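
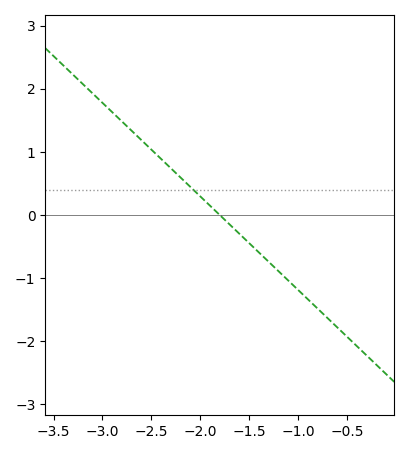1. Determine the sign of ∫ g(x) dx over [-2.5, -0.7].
negative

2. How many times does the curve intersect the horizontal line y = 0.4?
1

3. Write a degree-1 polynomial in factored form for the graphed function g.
y = -1.48(x + 1.8)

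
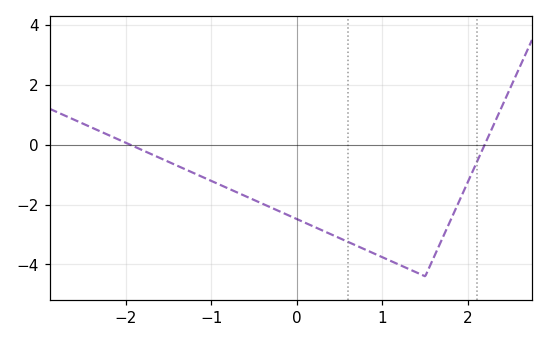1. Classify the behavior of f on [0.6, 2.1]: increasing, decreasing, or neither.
neither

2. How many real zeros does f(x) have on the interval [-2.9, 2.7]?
2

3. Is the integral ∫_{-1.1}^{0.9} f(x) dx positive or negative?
negative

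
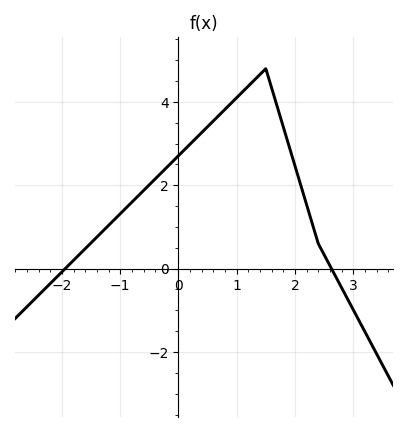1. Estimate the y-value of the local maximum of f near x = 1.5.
4.8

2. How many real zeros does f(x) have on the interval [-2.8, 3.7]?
2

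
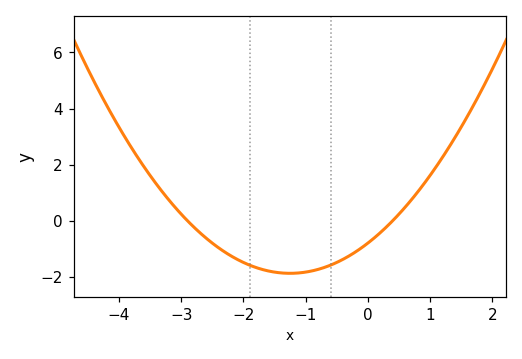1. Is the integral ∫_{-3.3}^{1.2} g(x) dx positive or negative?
negative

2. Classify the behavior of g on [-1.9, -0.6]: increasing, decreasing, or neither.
neither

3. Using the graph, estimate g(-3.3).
1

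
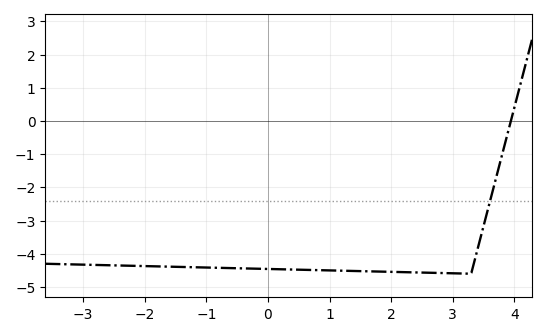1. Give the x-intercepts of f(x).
4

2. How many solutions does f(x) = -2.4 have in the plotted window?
1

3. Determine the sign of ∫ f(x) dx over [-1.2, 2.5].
negative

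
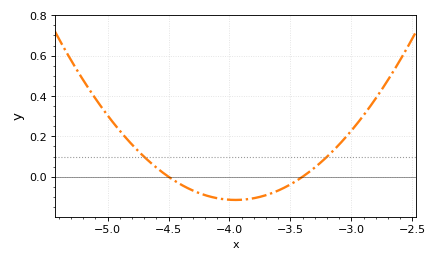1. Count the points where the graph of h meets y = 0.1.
2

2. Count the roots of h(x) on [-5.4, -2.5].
2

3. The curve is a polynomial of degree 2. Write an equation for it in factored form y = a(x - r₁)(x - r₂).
y = 0.38(x + 4.5)(x + 3.4)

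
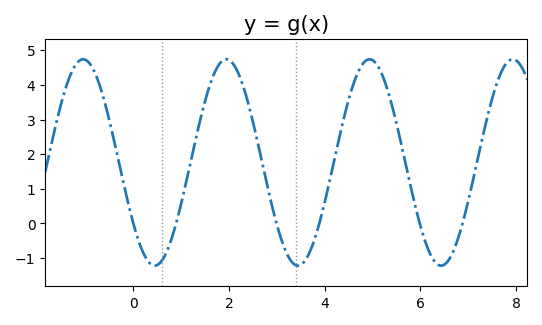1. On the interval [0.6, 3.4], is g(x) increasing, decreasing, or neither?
neither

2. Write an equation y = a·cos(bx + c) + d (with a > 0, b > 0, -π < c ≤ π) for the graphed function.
y = 2.98cos(2.1x + 2.2) + 1.76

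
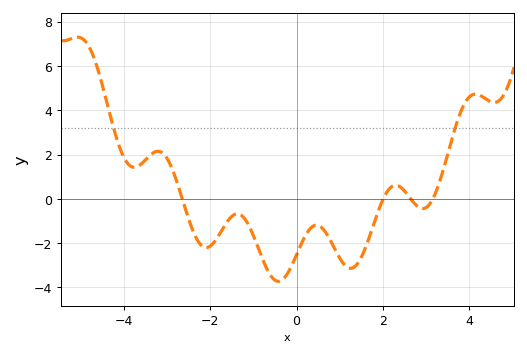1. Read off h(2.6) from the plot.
0.113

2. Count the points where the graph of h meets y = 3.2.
2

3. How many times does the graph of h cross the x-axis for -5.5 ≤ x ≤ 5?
4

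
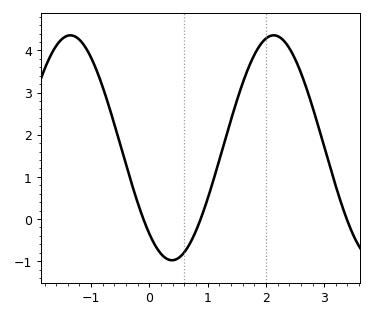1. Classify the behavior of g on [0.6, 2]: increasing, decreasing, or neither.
increasing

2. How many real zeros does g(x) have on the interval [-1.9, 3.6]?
3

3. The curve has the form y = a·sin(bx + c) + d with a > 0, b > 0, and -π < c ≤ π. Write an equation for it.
y = 2.67sin(1.8x - 2.27) + 1.69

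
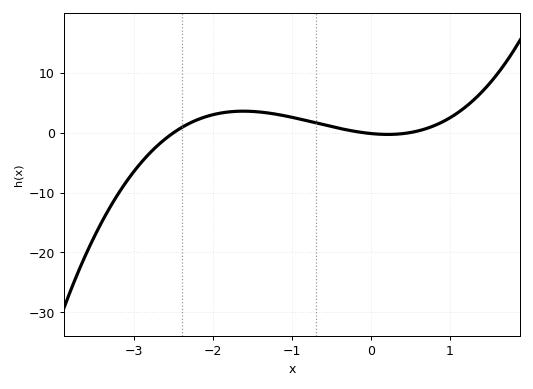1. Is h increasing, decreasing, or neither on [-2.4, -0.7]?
neither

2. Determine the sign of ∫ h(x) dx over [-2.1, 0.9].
positive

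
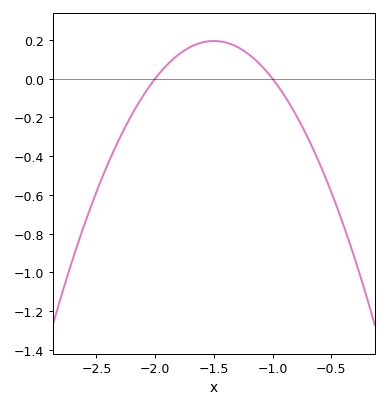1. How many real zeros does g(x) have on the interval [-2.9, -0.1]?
2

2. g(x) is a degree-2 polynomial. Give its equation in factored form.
y = -0.78(x + 2)(x + 1)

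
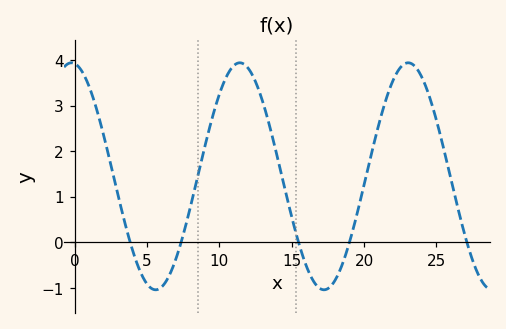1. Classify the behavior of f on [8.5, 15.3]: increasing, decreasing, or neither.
neither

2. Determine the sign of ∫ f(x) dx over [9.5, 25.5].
positive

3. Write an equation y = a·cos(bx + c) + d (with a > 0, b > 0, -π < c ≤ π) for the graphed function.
y = 2.49cos(0.54x + 0.12) + 1.45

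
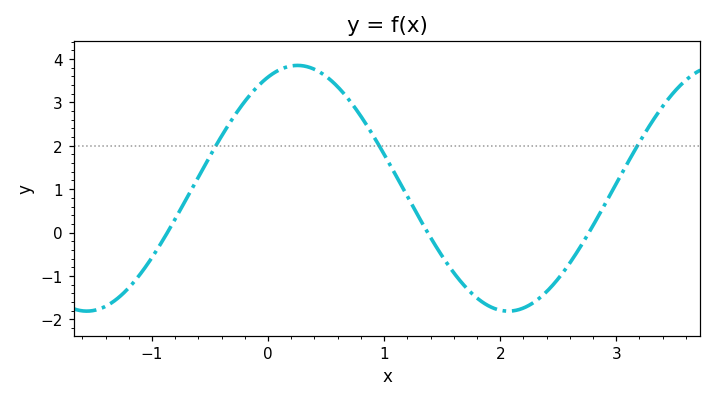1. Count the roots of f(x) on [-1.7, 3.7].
3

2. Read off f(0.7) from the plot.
3.05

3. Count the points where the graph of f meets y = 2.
3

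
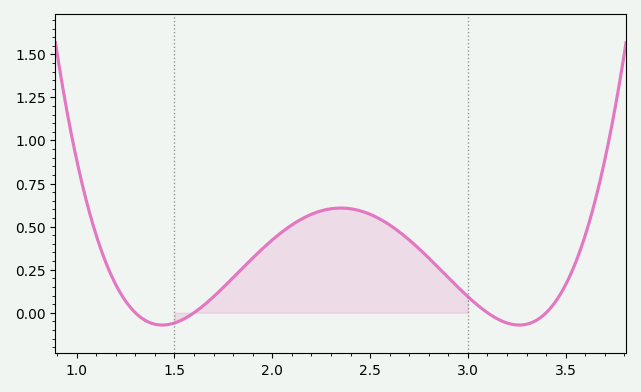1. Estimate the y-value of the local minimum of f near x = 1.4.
-0.071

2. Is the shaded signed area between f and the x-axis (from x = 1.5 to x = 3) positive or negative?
positive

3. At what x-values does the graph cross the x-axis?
1.3, 1.6, 3.1, 3.4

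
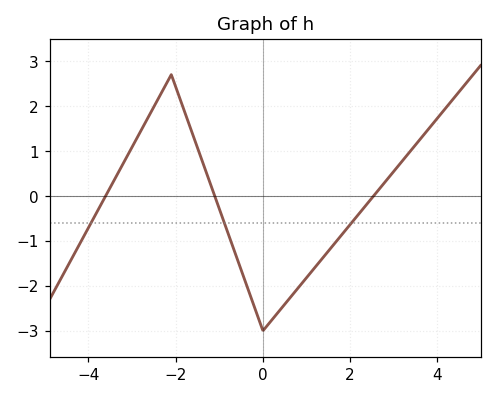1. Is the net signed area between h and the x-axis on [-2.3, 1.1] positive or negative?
negative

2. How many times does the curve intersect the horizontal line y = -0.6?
3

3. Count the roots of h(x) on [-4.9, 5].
3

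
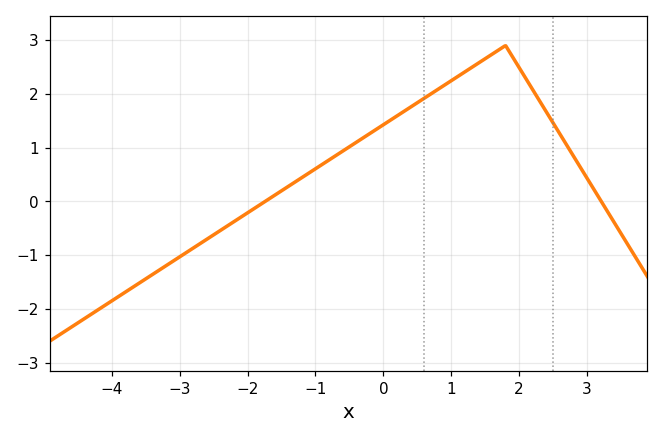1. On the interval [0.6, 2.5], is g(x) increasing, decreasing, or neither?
neither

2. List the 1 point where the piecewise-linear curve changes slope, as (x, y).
(1.8, 2.9)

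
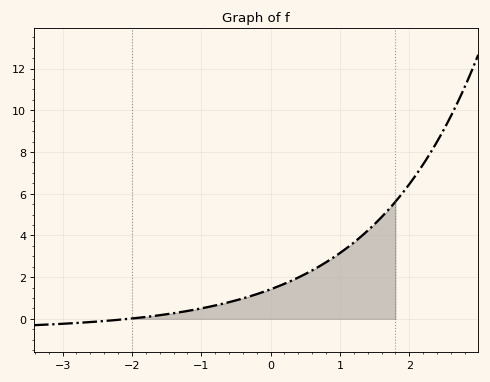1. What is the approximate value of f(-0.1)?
1.3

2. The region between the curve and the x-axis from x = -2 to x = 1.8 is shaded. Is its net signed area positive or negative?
positive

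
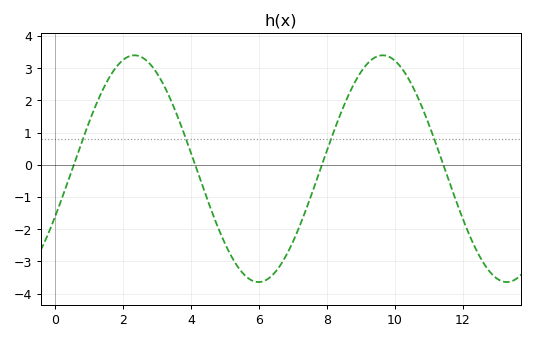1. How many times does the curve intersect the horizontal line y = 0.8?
4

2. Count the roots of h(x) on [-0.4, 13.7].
4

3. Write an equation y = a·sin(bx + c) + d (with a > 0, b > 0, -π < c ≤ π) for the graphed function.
y = 3.52sin(0.86x - 0.44) - 0.12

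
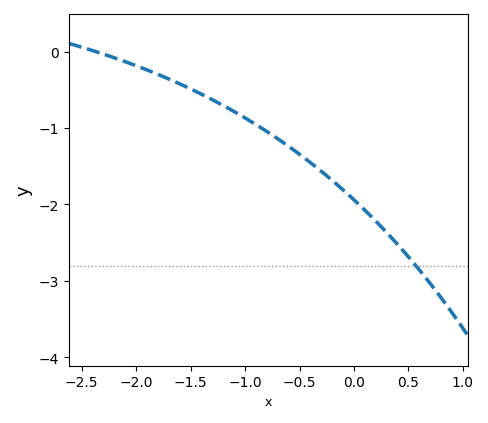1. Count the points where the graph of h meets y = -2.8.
1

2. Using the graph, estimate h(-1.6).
-0.4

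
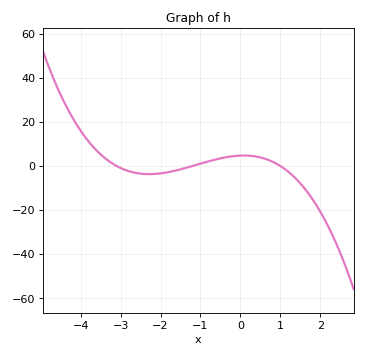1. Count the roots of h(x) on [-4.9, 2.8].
3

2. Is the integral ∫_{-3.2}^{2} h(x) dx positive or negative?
negative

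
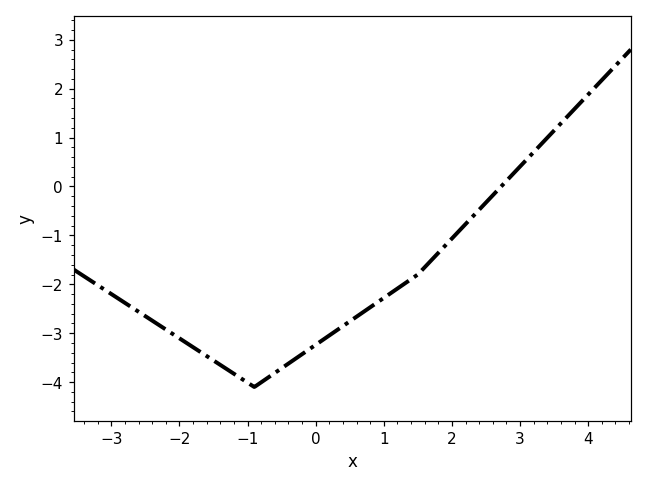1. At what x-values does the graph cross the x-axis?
2.72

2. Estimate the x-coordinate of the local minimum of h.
-0.901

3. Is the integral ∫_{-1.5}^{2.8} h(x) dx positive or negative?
negative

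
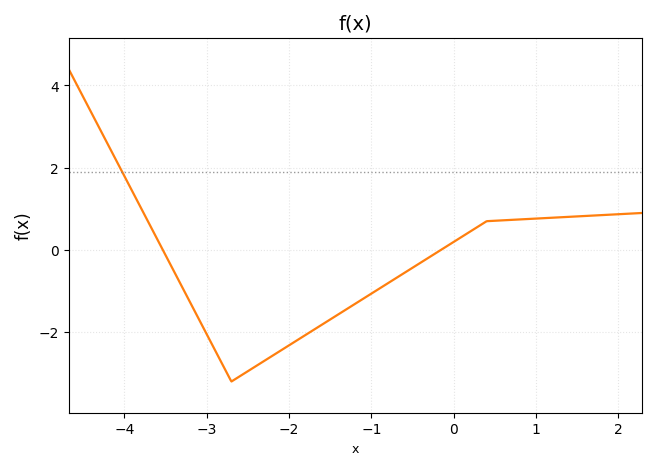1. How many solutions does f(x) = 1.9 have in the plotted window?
1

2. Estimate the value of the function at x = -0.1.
0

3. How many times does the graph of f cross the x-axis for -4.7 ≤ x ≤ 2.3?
2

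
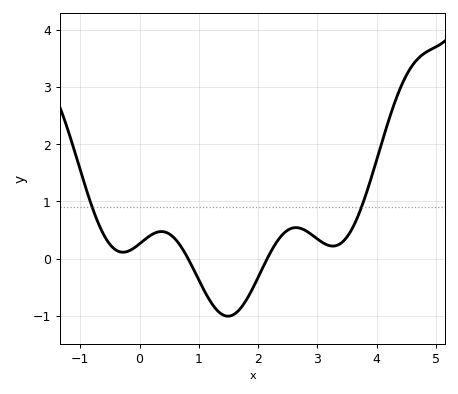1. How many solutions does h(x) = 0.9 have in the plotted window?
2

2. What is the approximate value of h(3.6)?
0.552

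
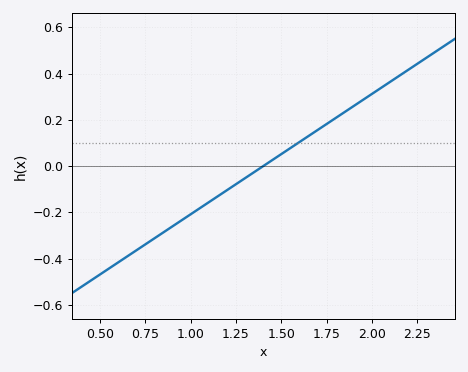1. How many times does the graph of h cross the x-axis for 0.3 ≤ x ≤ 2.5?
1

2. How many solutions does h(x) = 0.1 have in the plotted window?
1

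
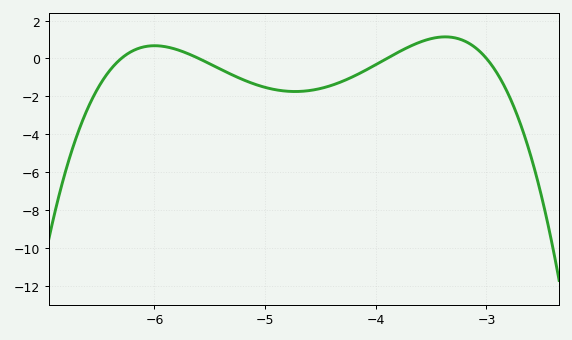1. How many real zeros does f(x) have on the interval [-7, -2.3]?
4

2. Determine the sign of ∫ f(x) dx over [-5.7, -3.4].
negative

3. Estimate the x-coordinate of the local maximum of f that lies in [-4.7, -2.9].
-3.4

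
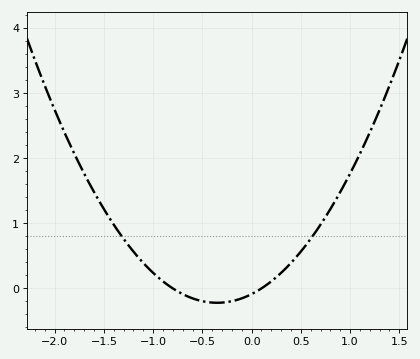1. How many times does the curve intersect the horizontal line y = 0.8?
2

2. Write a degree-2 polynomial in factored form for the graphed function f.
y = 1.09(x + 0.8)(x - 0.1)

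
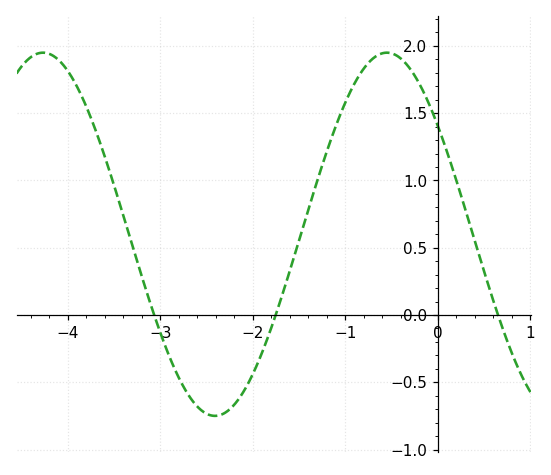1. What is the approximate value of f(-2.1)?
-0.55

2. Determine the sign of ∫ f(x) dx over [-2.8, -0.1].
positive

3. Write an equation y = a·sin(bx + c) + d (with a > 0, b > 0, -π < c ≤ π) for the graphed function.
y = 1.35sin(1.7x + 2.5) + 0.6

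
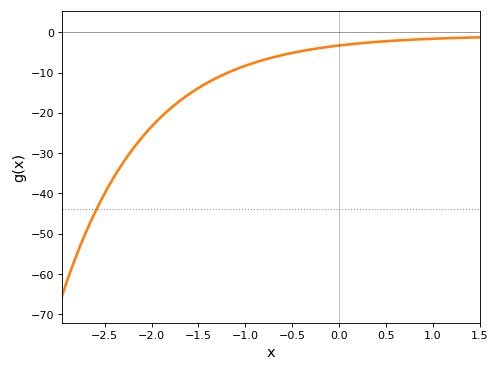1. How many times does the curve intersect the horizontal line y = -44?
1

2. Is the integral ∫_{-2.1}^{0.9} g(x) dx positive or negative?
negative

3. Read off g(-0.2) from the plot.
-4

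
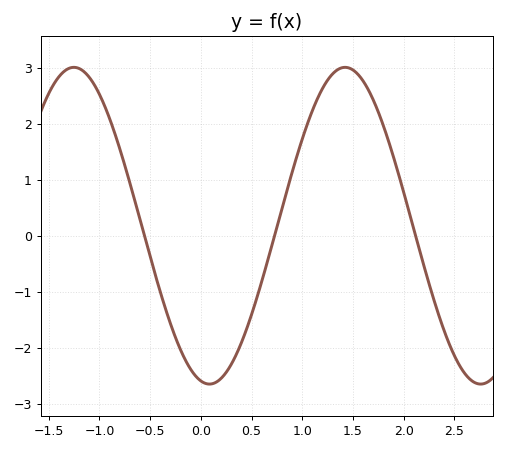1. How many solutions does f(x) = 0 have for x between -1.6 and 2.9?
3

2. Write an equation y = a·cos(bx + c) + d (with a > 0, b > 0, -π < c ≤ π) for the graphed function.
y = 2.83cos(2.4x + 2.9) + 0.18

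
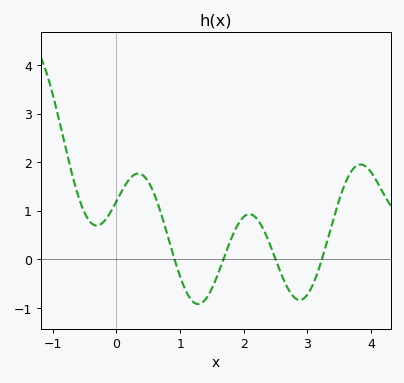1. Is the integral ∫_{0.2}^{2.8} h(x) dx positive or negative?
positive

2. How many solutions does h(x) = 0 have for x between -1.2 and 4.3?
4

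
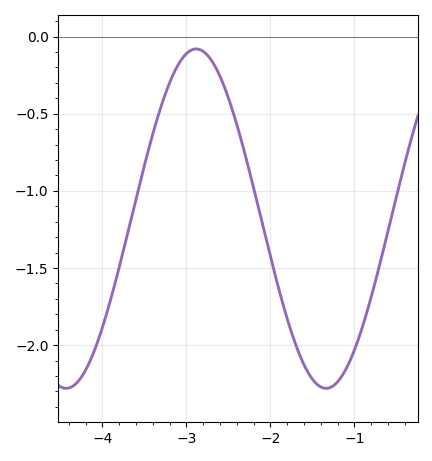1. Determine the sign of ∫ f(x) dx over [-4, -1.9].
negative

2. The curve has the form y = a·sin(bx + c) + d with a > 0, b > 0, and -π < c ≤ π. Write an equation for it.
y = 1.1sin(2.03x + 1.14) - 1.18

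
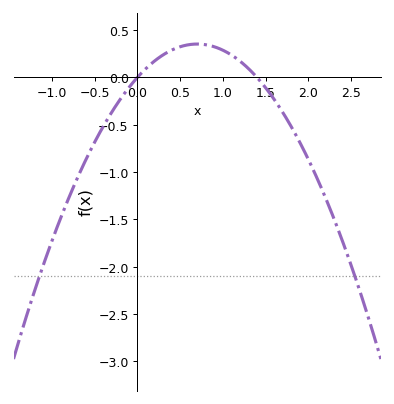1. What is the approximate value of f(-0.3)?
-0.35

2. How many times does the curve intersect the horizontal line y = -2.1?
2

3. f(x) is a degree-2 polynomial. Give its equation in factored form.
y = -0.72(x - 0)(x - 1.4)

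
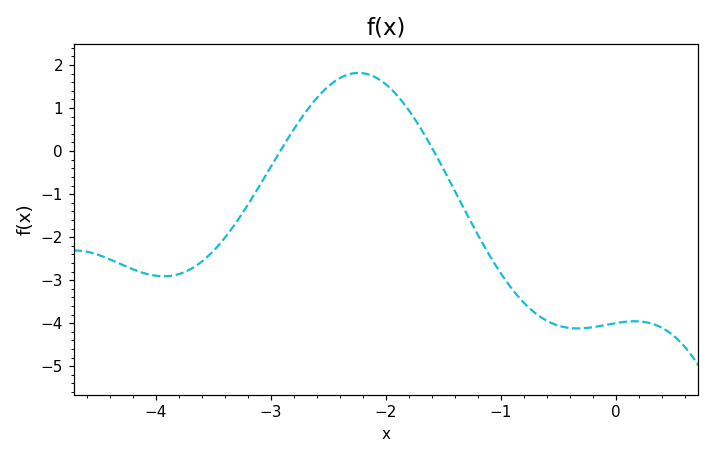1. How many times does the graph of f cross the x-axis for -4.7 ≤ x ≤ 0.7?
2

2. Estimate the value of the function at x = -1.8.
1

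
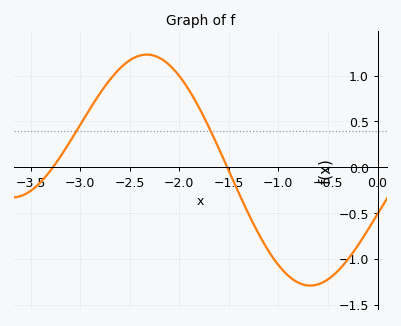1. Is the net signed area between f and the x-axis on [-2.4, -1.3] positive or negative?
positive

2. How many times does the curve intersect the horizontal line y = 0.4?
2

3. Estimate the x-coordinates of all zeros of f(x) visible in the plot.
-3.3, -1.5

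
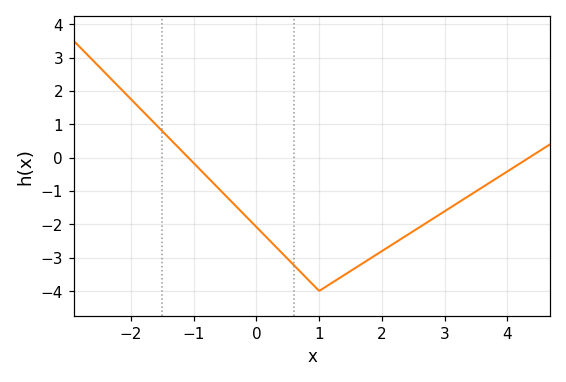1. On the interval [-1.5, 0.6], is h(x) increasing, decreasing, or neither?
decreasing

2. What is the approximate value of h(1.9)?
-2.92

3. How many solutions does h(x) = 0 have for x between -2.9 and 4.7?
2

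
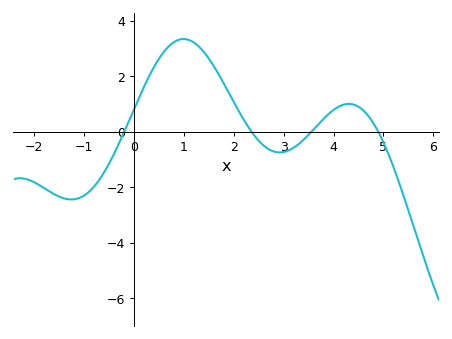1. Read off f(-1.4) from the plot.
-2.4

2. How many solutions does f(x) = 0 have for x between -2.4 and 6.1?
4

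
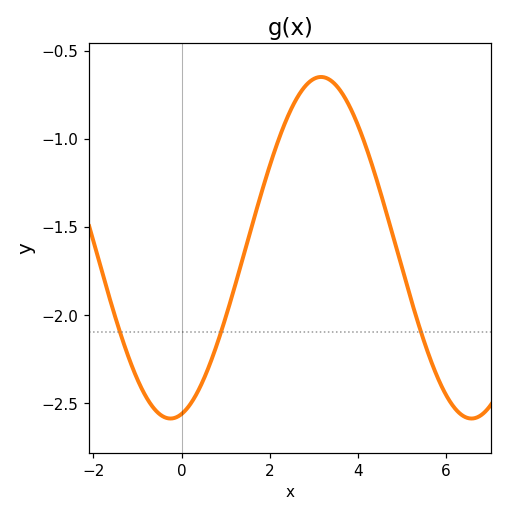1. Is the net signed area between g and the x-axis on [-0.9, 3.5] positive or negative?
negative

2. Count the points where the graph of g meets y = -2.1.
3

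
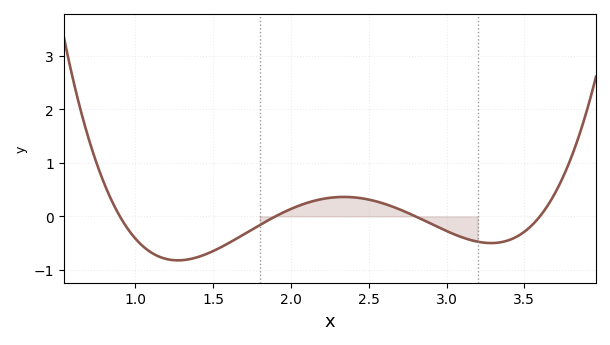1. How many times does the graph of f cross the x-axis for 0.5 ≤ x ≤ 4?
4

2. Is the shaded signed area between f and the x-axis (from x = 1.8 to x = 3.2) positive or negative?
positive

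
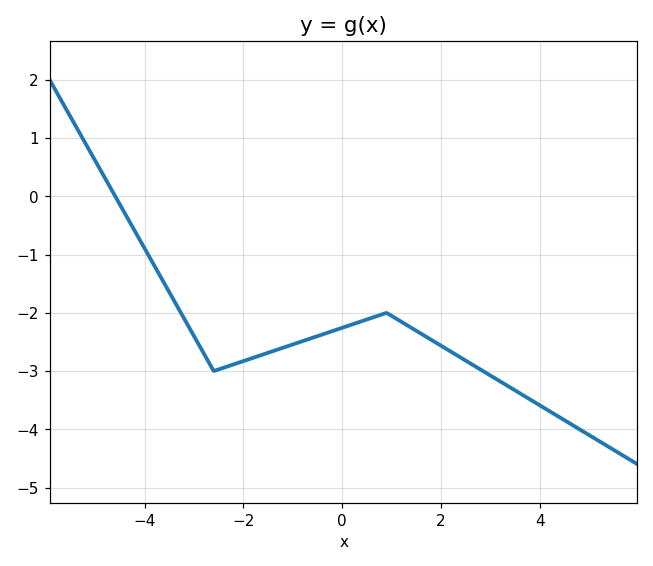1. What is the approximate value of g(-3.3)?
-1.95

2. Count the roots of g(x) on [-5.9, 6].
1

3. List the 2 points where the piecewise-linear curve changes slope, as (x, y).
(-2.6, -3); (0.9, -2)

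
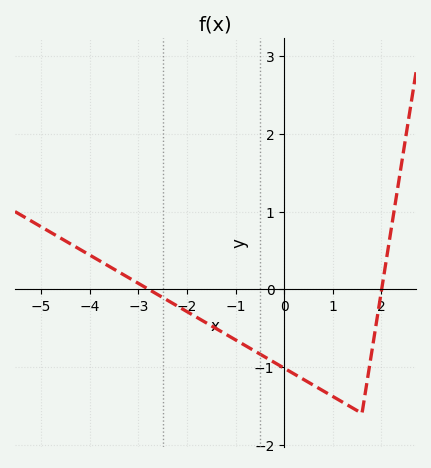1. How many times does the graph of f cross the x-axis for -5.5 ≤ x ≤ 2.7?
2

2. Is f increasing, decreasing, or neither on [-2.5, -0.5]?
decreasing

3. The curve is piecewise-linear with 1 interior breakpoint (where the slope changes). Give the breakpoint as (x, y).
(1.6, -1.6)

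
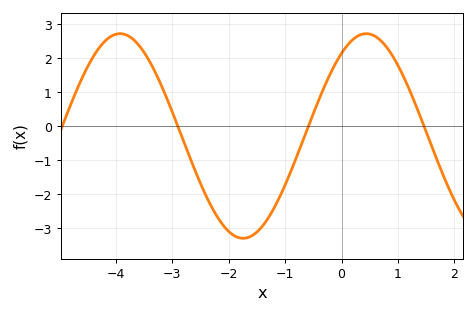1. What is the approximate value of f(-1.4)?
-2.93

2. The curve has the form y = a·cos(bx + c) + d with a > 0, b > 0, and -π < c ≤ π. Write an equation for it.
y = 3.01cos(1.44x - 0.63) - 0.28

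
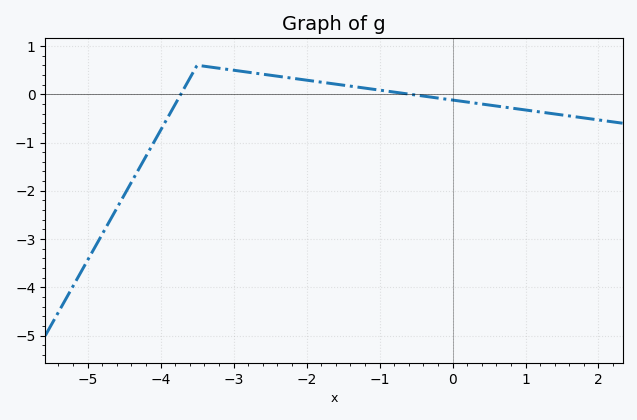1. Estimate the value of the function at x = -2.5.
0.4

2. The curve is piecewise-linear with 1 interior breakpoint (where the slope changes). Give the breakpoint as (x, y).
(-3.5, 0.6)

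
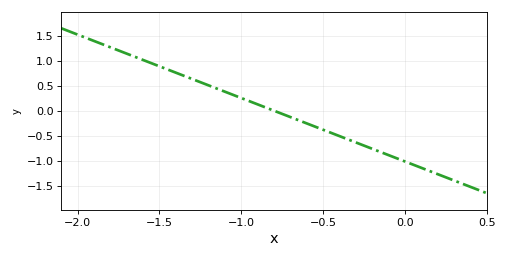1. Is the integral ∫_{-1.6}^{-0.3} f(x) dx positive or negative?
positive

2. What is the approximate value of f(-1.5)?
0.9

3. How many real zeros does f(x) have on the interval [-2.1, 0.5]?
1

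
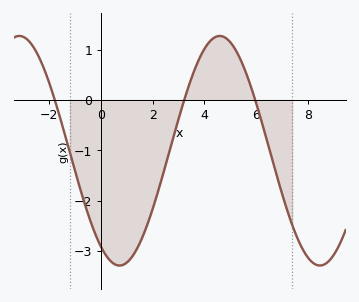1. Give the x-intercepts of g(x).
-1.79, 3.22, 5.97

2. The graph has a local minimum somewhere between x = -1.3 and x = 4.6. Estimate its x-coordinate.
0.715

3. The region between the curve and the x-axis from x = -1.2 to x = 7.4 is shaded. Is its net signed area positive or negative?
negative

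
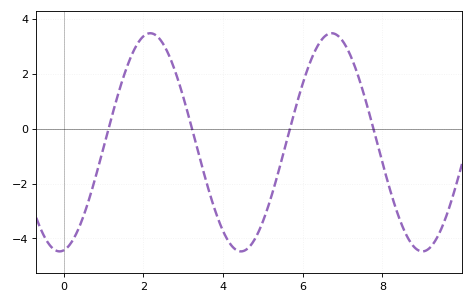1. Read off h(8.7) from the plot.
-4.12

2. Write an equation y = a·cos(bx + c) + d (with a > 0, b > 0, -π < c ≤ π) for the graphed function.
y = 3.97cos(1.38x - 3) - 0.5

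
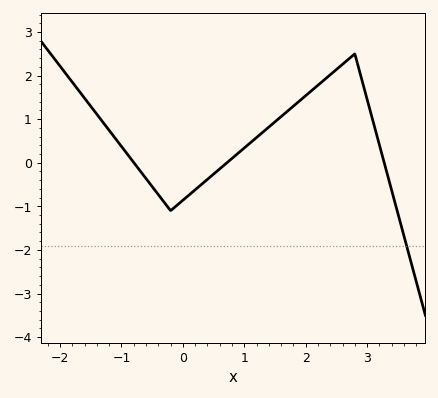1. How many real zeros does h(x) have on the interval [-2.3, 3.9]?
3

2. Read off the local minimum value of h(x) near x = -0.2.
-1.1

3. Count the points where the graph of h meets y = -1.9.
1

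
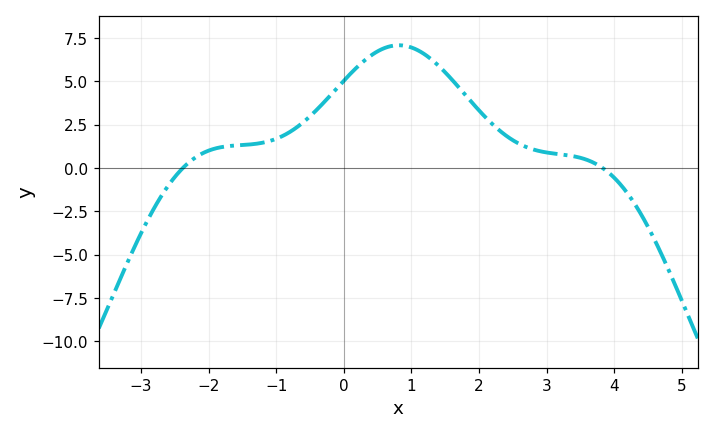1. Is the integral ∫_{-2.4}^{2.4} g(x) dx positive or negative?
positive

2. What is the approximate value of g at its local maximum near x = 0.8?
7.08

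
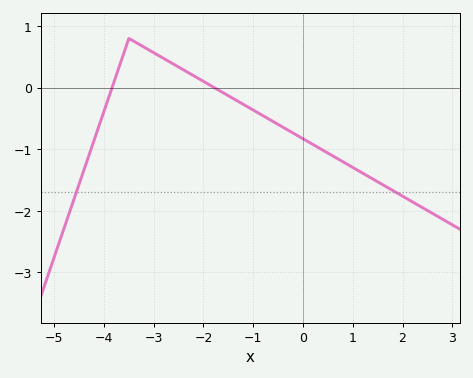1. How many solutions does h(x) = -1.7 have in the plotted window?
2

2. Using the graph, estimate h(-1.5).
-0.1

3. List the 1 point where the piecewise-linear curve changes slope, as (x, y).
(-3.5, 0.8)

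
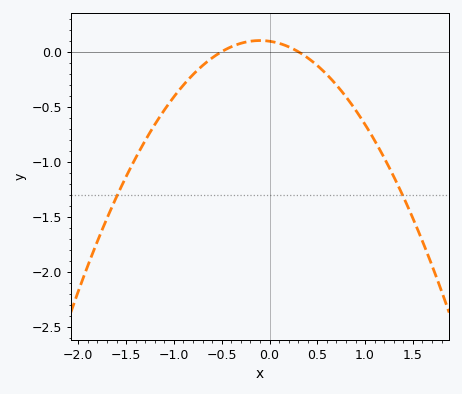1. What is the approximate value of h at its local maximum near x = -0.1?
0.101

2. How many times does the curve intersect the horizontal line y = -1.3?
2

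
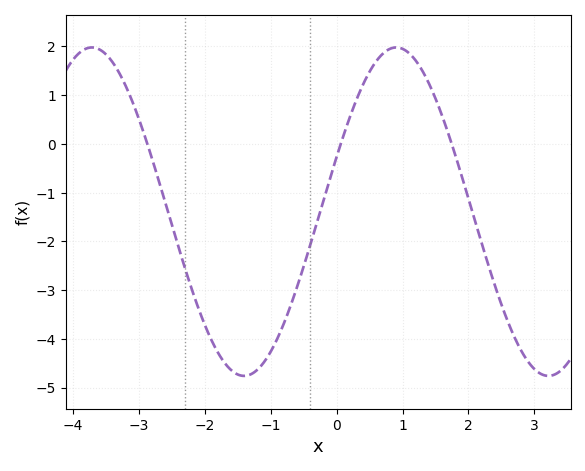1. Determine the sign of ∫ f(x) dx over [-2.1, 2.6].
negative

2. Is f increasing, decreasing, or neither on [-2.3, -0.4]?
neither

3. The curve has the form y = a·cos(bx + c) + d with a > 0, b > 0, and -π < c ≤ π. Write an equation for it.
y = 3.37cos(1.36x - 1.23) - 1.39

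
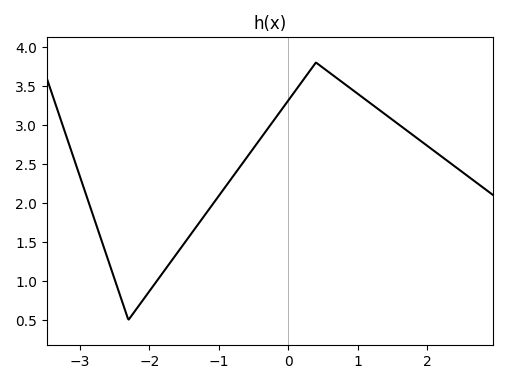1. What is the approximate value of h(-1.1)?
1.95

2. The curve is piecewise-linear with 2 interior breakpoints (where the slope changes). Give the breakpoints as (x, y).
(-2.3, 0.5); (0.4, 3.8)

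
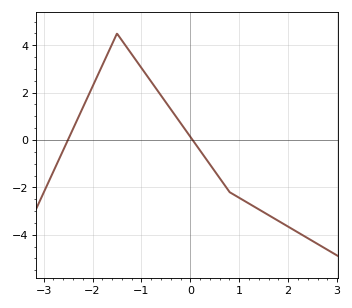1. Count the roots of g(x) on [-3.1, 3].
2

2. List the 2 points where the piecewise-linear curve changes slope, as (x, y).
(-1.5, 4.5); (0.8, -2.2)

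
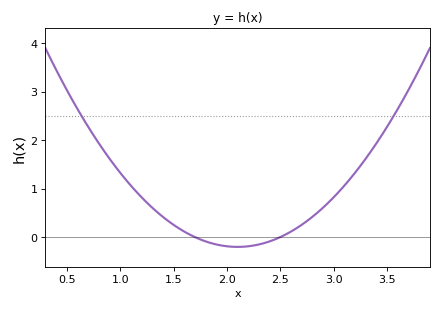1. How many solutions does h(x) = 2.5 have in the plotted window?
2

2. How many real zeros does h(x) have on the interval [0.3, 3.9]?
2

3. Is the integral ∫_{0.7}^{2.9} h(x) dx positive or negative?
positive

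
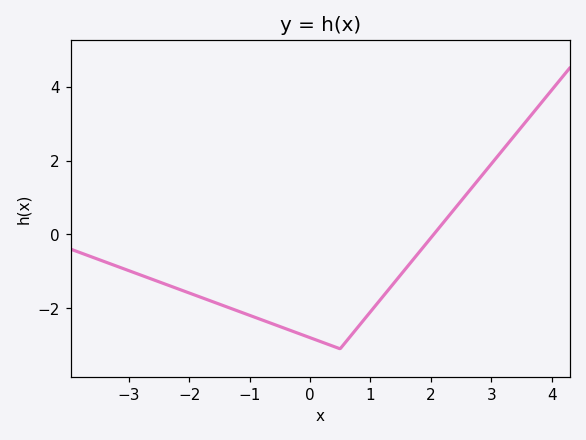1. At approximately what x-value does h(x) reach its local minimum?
0.499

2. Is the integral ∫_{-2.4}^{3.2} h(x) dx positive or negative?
negative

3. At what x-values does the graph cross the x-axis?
2.05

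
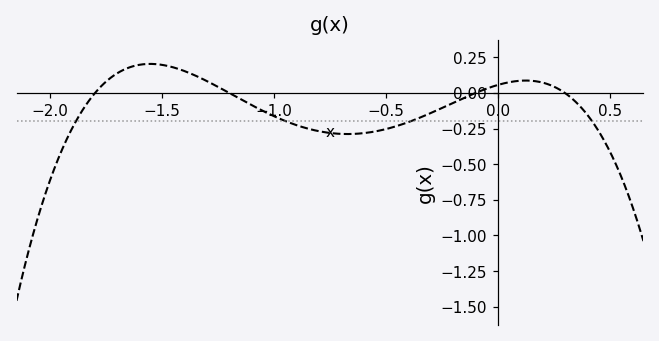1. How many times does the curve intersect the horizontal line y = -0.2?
4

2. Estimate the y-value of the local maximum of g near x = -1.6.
0.204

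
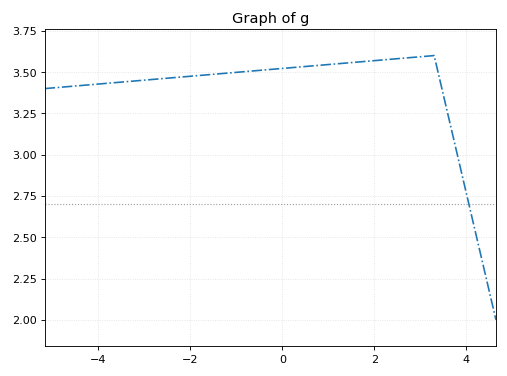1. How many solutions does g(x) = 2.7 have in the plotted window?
1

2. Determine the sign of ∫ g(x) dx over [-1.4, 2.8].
positive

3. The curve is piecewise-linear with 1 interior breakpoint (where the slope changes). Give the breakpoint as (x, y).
(3.3, 3.6)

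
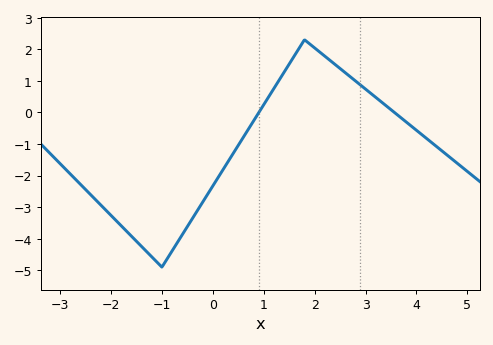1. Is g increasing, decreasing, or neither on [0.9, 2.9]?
neither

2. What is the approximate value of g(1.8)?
2.3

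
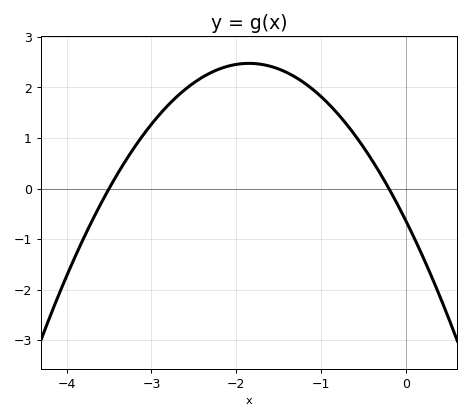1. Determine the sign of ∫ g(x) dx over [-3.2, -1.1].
positive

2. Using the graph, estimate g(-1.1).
1.97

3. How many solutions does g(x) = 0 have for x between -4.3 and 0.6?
2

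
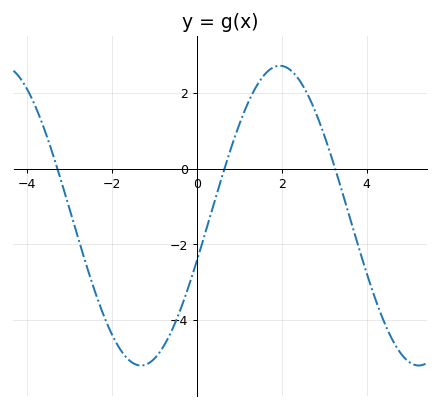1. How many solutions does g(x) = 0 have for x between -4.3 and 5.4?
3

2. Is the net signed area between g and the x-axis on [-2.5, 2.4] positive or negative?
negative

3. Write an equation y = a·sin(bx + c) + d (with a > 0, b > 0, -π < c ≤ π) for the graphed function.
y = 3.96sin(0.96x - 0.302) - 1.24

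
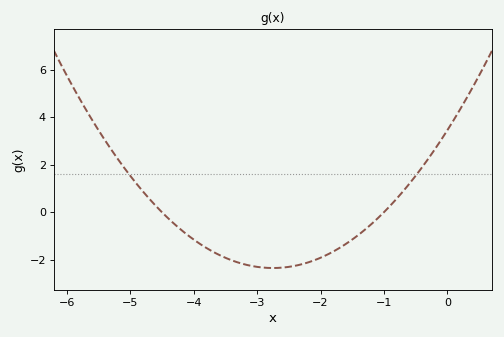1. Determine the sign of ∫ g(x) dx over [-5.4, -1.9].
negative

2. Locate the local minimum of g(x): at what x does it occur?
-2.75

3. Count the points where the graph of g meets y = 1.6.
2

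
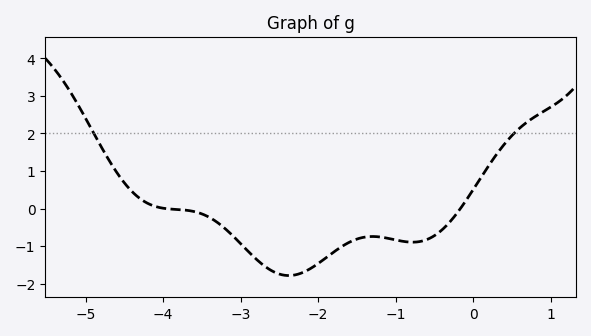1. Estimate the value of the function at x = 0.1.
0.824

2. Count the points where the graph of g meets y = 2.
2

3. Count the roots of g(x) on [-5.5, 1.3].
2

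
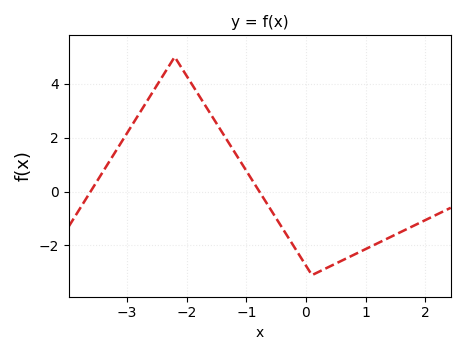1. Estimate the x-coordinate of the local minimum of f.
0.1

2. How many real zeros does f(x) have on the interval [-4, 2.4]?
2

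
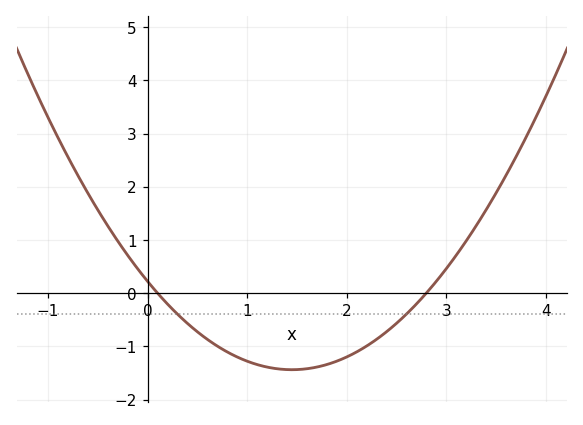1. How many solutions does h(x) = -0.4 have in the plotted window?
2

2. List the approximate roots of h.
0.1, 2.8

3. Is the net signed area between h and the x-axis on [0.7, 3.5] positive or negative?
negative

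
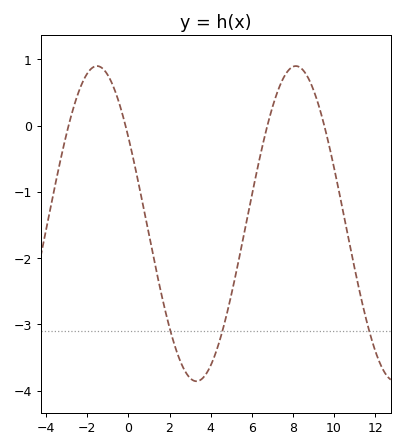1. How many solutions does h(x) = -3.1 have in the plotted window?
3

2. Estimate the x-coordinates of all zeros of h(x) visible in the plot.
-2.91, -0.14, 6.76, 9.53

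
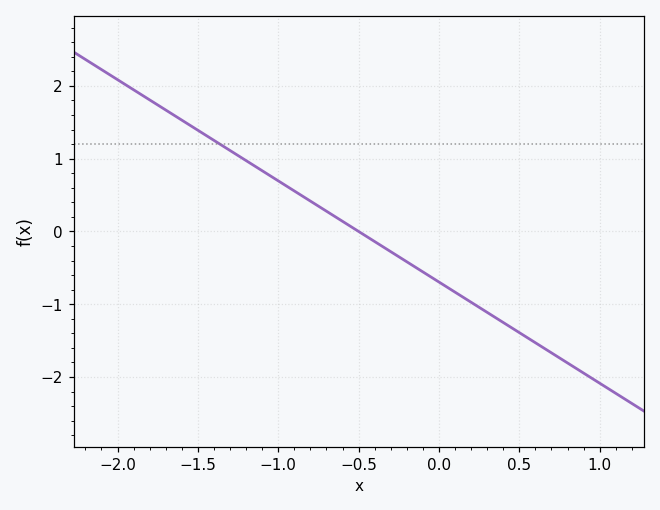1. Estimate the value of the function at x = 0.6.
-1.5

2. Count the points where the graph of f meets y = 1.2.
1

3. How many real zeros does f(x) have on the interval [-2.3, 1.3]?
1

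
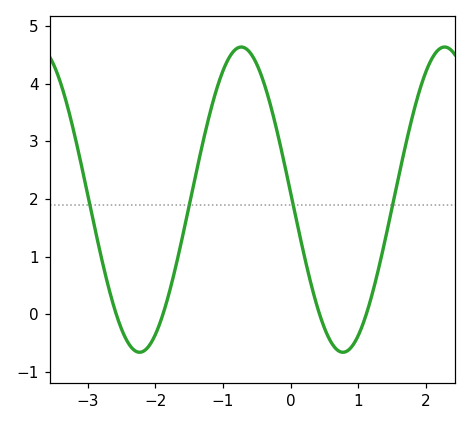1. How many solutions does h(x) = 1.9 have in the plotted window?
4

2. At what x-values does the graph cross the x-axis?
-2.58, -1.89, 0.43, 1.12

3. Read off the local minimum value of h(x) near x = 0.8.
-0.66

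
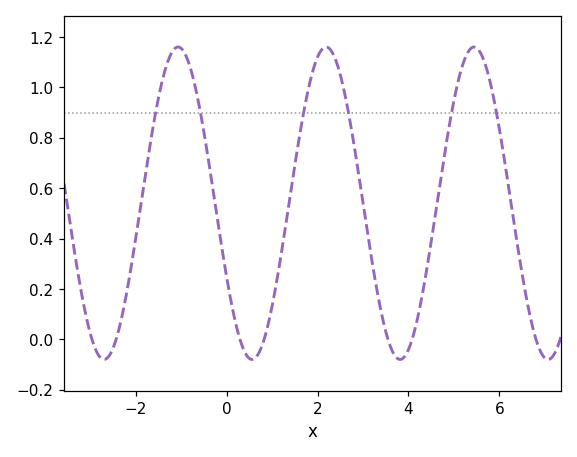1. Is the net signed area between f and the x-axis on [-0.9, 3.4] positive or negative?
positive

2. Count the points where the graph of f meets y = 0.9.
6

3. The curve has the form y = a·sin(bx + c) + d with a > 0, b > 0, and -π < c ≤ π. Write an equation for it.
y = 0.62sin(1.9x - 2.6) + 0.54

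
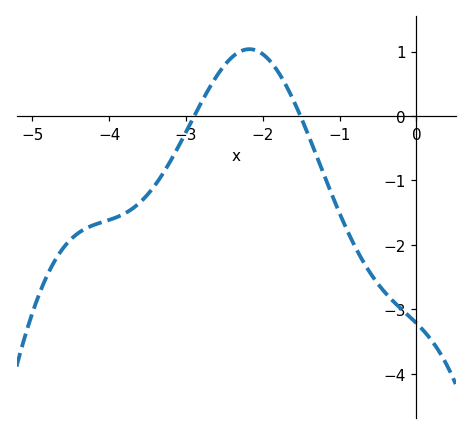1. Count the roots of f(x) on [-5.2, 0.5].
2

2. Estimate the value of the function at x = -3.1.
-0.5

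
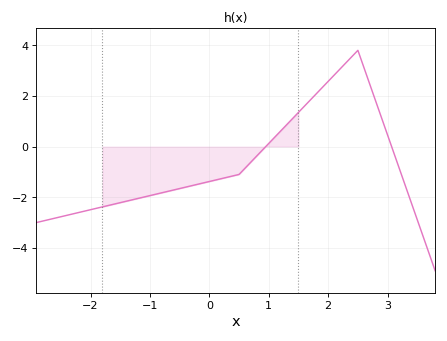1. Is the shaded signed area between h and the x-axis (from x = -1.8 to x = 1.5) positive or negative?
negative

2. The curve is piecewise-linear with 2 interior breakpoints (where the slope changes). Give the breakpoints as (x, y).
(0.5, -1.1); (2.5, 3.8)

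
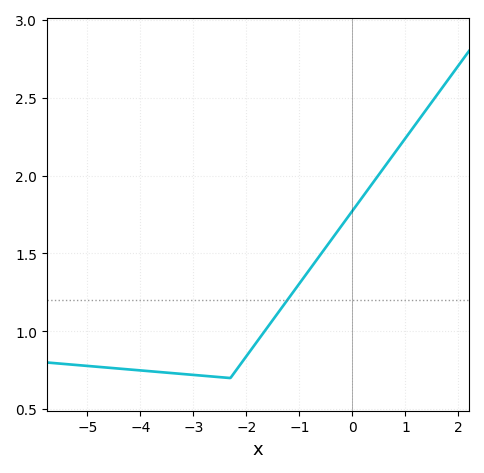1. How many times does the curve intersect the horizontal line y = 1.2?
1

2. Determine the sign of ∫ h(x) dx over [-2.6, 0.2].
positive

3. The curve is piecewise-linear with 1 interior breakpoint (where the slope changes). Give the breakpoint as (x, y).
(-2.3, 0.7)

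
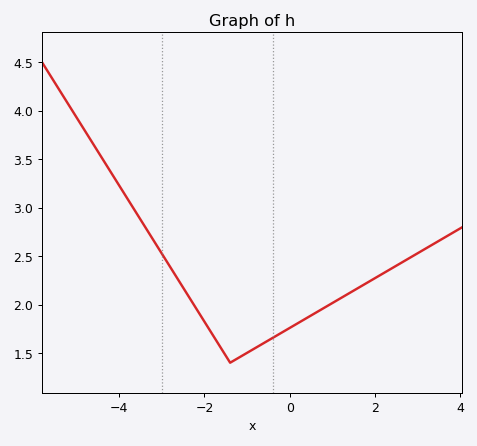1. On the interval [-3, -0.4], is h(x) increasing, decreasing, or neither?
neither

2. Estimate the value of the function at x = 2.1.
2.3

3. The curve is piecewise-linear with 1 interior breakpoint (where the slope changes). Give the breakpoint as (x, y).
(-1.4, 1.4)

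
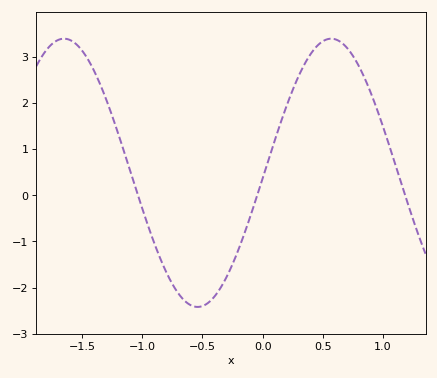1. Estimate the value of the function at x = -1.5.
3.1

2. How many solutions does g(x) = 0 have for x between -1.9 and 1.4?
3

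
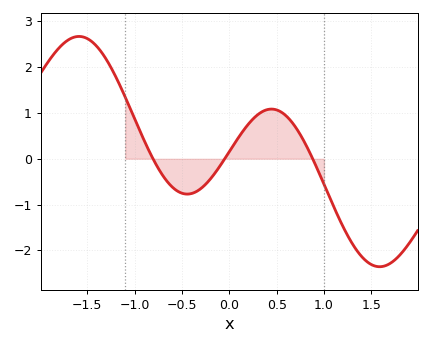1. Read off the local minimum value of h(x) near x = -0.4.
-0.8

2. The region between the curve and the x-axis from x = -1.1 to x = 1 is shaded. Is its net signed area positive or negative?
positive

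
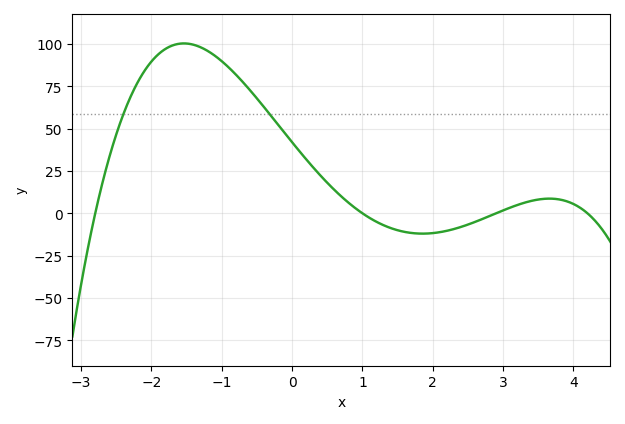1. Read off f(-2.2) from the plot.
78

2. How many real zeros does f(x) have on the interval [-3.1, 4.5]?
4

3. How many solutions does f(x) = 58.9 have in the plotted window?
2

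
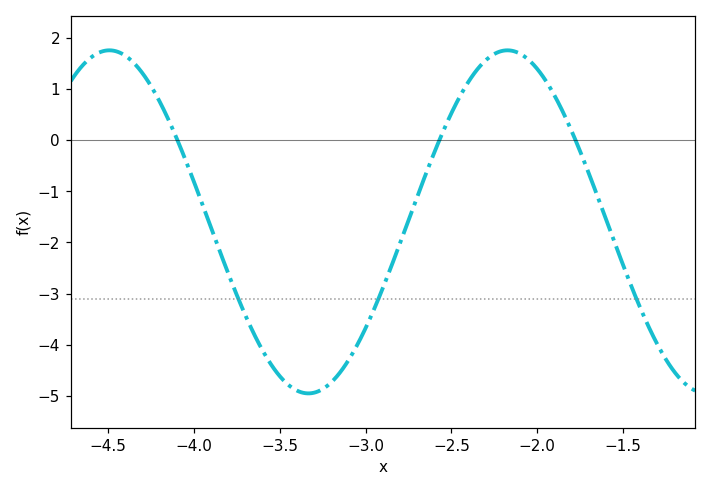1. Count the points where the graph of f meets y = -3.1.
3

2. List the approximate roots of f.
-4.1, -2.57, -1.78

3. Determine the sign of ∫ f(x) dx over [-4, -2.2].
negative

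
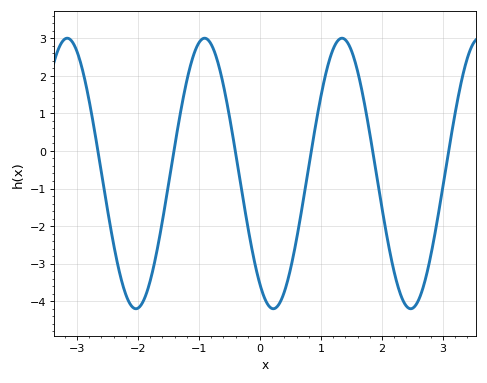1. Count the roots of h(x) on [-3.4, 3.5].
6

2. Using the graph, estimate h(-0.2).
-2.01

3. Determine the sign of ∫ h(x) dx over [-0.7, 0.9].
negative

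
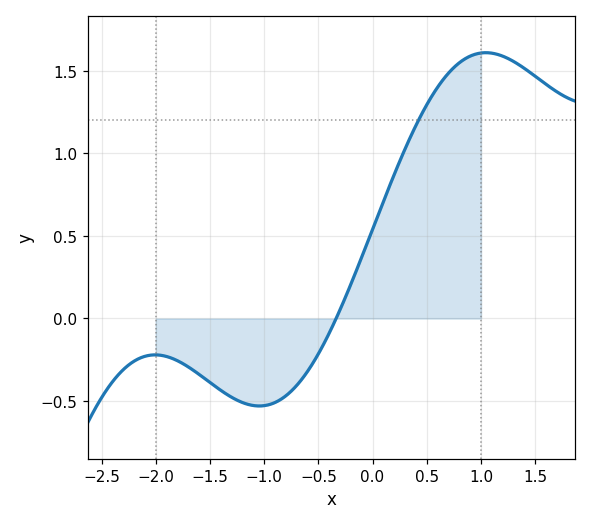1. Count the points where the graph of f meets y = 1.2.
1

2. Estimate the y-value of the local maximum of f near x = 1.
1.6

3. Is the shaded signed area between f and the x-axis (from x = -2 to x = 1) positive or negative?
positive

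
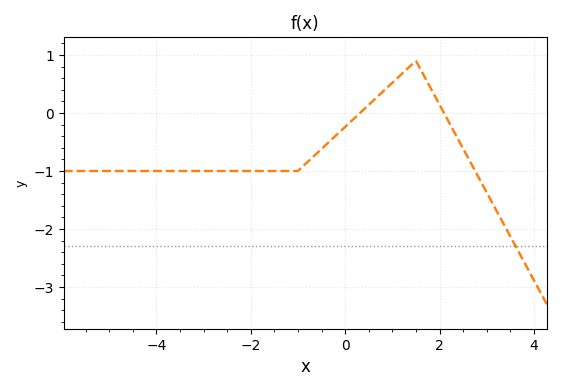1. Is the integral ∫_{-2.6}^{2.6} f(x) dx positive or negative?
negative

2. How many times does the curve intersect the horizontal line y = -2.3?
1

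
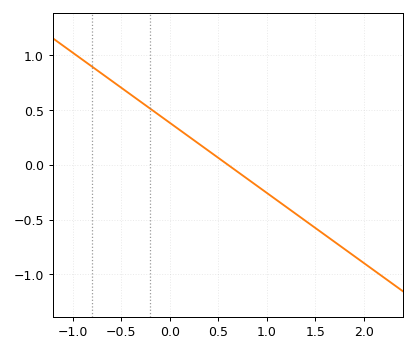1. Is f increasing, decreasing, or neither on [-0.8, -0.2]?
decreasing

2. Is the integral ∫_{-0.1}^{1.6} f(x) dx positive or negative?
negative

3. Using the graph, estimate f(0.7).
-0.05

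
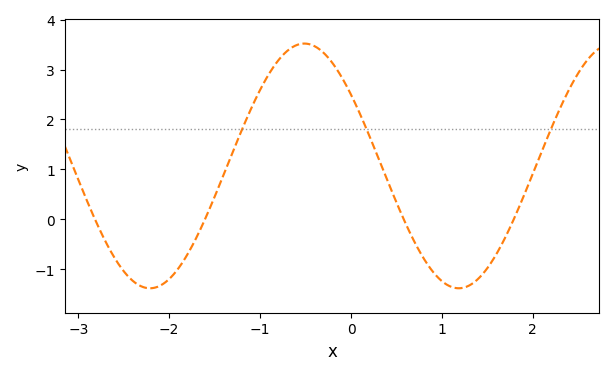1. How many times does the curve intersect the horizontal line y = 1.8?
3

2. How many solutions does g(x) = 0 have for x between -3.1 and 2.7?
4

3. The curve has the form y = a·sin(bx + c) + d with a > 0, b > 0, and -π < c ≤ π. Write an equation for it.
y = 2.45sin(1.9x + 2.5) + 1.07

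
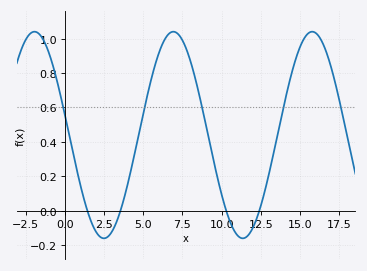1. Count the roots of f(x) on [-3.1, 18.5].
4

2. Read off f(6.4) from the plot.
1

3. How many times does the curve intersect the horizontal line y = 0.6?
5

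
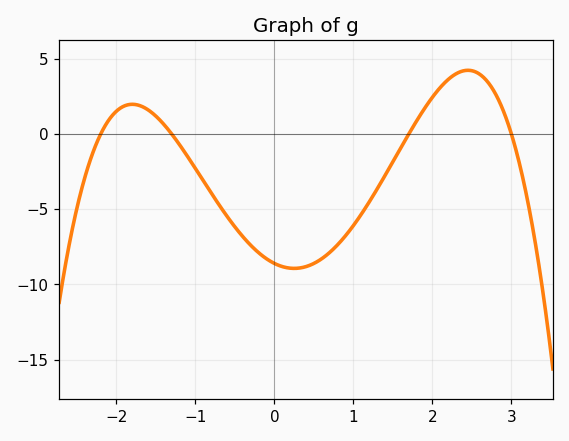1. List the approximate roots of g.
-2.2, -1.3, 1.7, 3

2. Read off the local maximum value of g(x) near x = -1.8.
1.98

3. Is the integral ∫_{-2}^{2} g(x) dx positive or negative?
negative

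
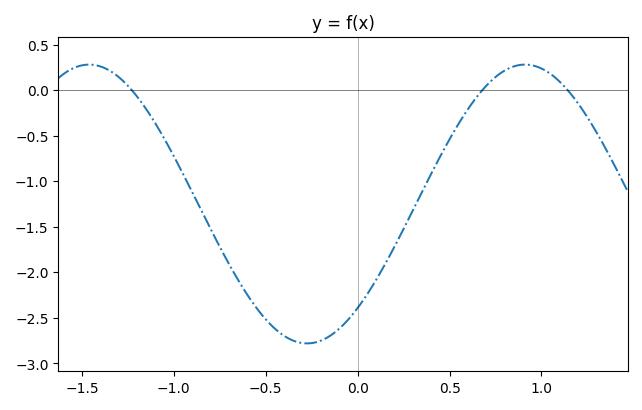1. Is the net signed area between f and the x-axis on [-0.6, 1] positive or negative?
negative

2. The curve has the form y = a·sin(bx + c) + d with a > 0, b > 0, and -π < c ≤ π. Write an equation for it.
y = 1.53sin(2.6x - 0.84) - 1.25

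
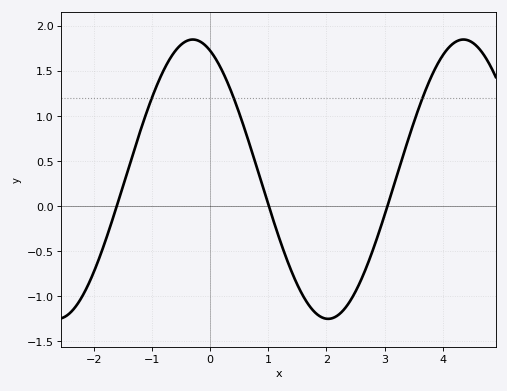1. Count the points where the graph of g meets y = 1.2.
3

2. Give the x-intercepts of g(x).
-1.6, 1, 3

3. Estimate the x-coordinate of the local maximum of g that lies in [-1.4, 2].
-0.3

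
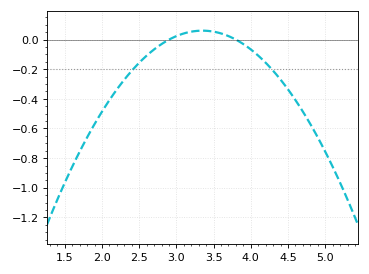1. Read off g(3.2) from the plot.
0.06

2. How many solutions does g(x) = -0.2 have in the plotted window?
2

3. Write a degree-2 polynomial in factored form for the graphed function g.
y = -0.3(x - 2.9)(x - 3.8)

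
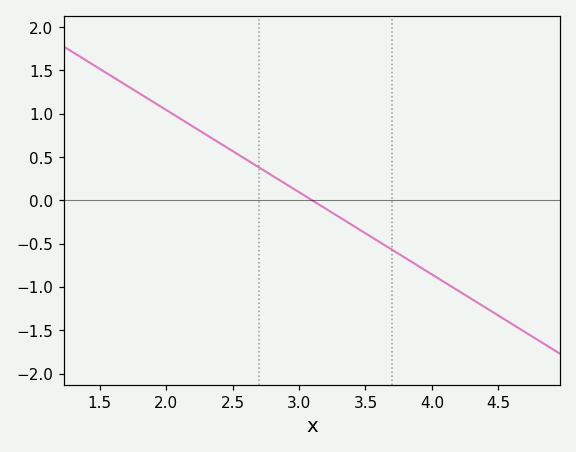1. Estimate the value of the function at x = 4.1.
-0.95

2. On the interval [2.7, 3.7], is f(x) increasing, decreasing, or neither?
decreasing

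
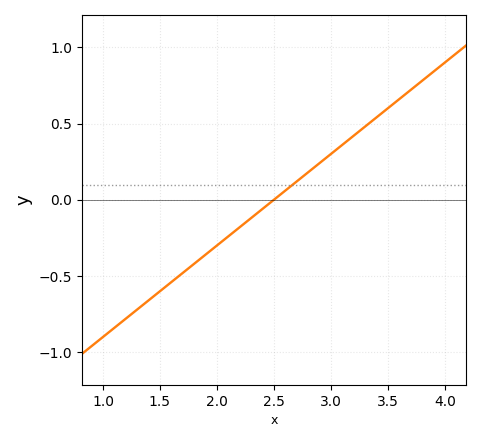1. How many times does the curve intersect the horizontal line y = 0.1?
1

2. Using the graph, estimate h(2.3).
-0.12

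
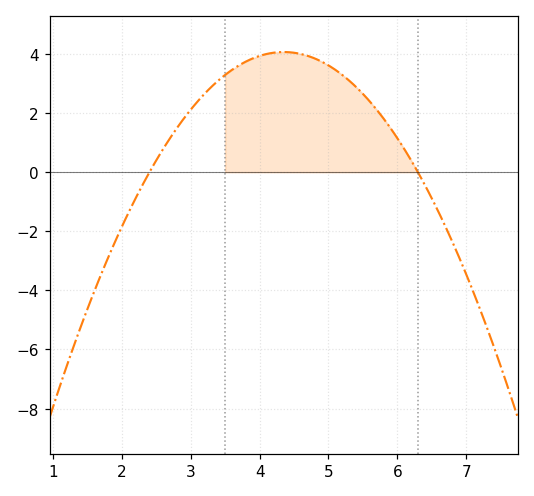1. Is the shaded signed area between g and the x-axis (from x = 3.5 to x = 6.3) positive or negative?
positive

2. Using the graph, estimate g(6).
1.2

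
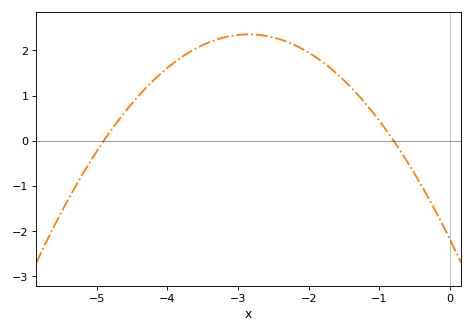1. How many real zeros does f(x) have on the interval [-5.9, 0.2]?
2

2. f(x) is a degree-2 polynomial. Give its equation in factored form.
y = -0.56(x + 4.9)(x + 0.8)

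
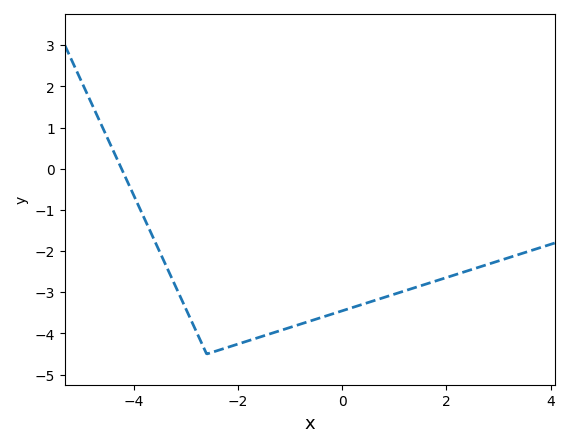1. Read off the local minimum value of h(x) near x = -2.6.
-4.5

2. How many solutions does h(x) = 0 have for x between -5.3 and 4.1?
1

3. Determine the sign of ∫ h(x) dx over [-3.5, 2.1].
negative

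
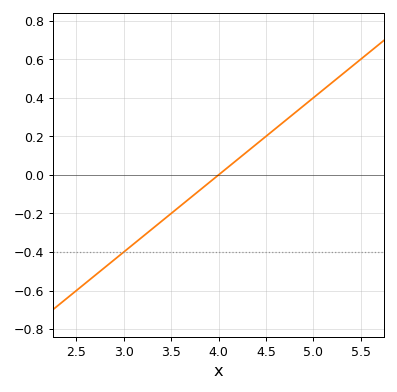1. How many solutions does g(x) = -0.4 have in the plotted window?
1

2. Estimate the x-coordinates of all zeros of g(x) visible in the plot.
4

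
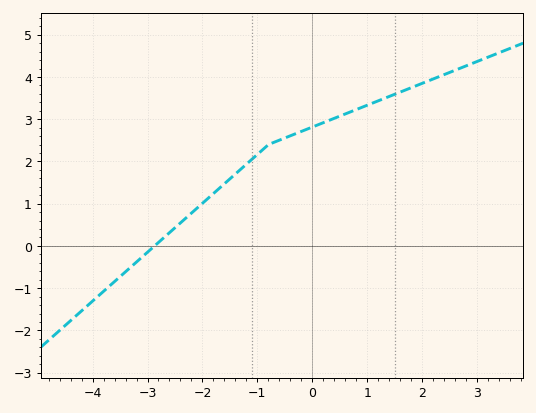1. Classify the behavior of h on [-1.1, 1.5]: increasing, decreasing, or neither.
increasing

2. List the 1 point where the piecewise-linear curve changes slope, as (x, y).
(-0.8, 2.4)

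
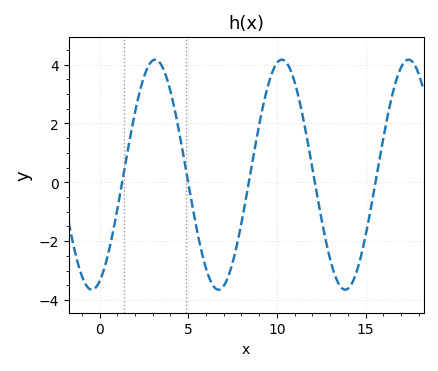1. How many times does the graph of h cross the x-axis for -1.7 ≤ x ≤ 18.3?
5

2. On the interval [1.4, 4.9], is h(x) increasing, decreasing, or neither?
neither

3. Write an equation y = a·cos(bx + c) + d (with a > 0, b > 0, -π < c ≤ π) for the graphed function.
y = 3.91cos(0.88x - 2.8) + 0.26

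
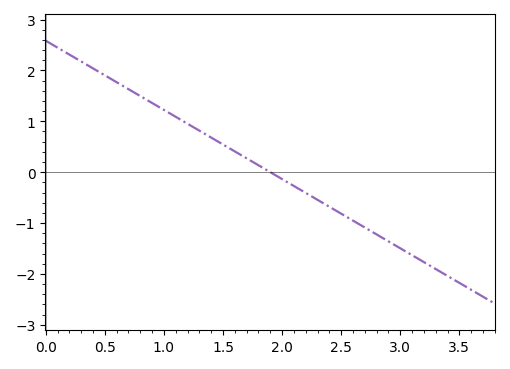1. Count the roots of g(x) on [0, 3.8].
1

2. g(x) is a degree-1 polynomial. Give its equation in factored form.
y = -1.36(x - 1.9)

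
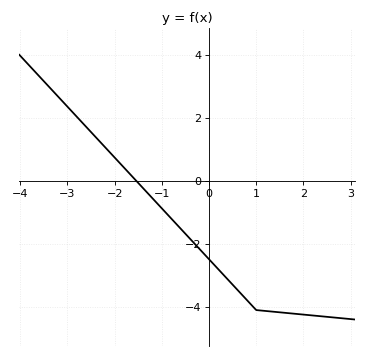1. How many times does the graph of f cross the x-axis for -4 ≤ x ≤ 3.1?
1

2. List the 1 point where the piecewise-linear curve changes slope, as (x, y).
(1, -4.1)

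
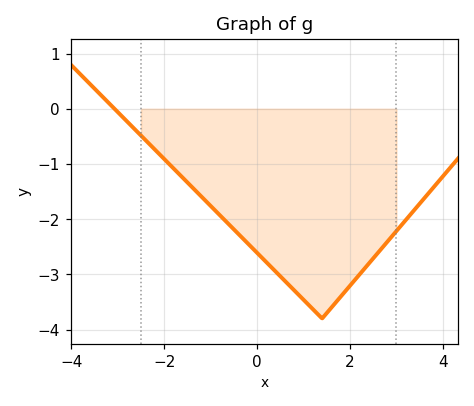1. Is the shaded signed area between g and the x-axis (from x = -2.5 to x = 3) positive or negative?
negative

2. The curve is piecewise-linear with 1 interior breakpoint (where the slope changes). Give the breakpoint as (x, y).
(1.4, -3.8)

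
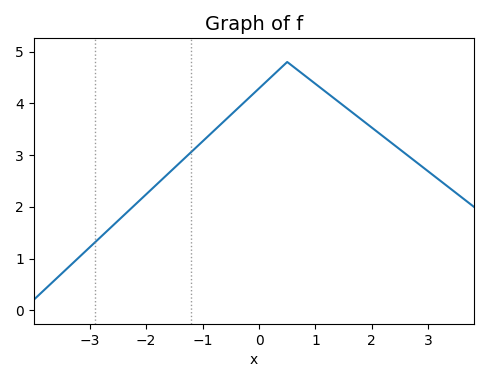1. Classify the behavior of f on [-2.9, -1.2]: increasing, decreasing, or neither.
increasing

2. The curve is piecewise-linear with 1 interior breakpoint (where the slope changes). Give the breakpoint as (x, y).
(0.5, 4.8)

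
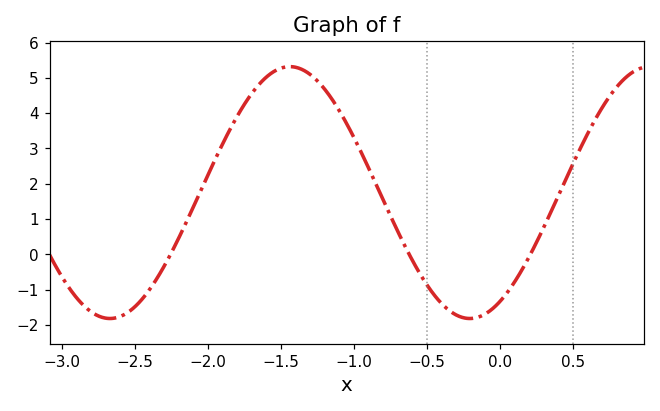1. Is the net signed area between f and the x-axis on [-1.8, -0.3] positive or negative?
positive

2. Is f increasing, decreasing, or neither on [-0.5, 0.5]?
neither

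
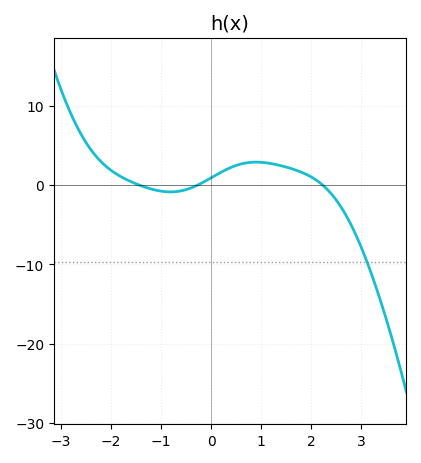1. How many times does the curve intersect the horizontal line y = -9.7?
1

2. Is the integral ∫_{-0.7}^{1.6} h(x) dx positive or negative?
positive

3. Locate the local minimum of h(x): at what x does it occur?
-0.8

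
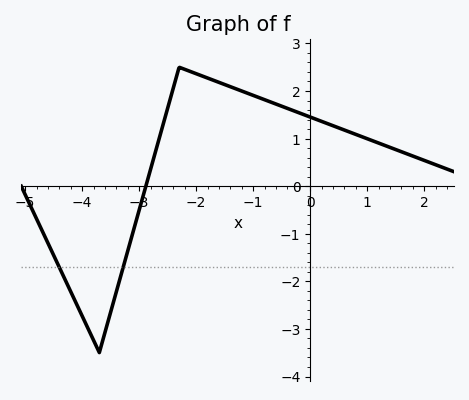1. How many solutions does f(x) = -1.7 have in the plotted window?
2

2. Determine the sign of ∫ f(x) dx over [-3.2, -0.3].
positive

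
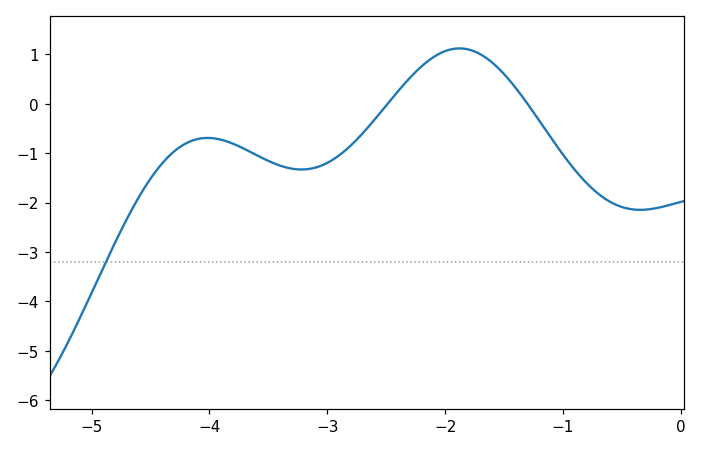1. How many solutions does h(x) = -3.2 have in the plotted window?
1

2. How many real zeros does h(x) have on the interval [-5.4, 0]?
2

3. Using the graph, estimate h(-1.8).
1.1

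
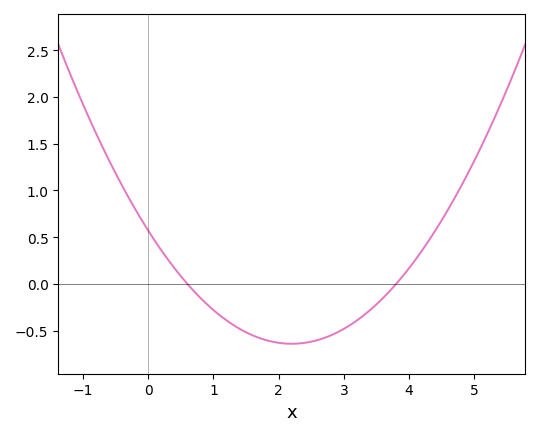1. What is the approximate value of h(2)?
-0.63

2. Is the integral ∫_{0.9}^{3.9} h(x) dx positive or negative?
negative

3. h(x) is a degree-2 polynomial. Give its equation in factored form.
y = 0.25(x - 0.6)(x - 3.8)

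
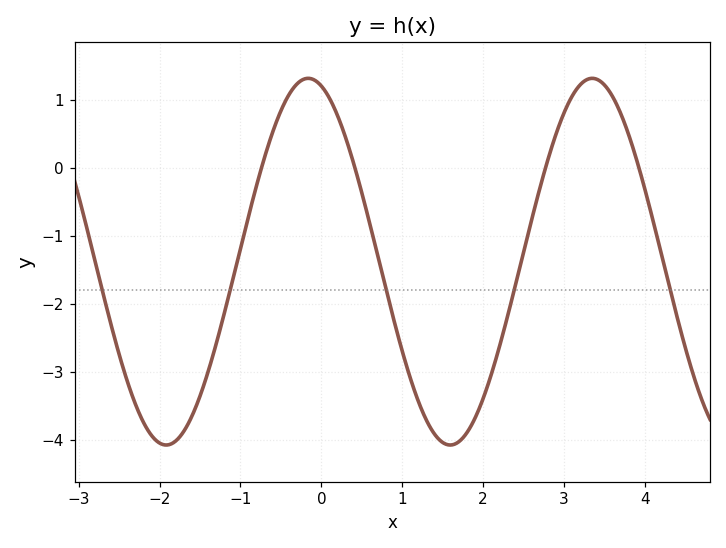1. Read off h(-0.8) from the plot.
-0.255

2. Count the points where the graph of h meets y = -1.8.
5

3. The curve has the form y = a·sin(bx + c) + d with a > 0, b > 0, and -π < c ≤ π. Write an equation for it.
y = 2.7sin(1.79x + 1.86) - 1.38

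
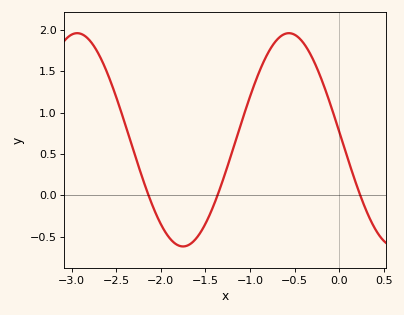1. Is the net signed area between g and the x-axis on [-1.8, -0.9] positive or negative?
positive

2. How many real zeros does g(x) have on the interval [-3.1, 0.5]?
3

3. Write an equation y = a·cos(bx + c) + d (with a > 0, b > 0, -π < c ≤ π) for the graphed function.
y = 1.29cos(2.6x + 1.5) + 0.67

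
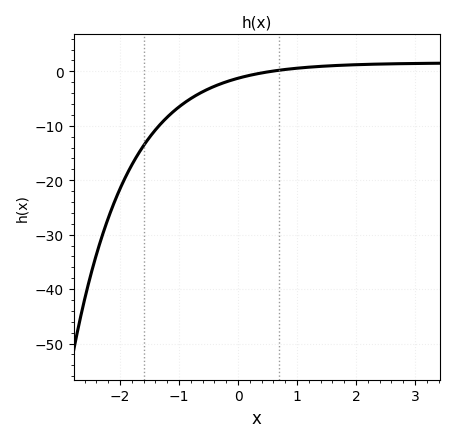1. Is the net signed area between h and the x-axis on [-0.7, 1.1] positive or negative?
negative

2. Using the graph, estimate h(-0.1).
-2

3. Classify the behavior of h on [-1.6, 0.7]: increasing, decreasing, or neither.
increasing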